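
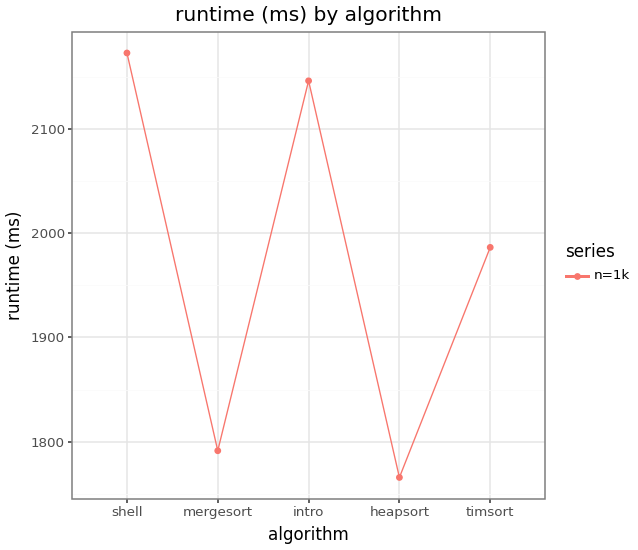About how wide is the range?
≈ 400

Max shell ≈ 2150, min heapsort ≈ 1750; range ≈ 400.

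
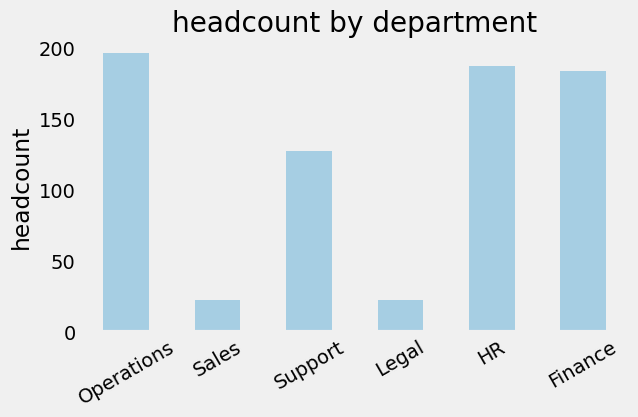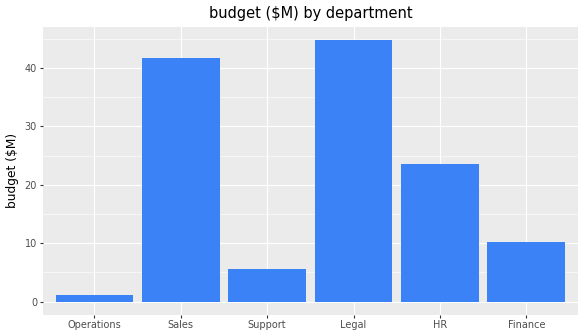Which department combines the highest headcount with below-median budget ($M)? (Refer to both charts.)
Chart 2 median budget ($M) ≈ 15; below-median departments: Operations, Support, Finance. Among those, Operations has the highest headcount (≈ 200).

Operations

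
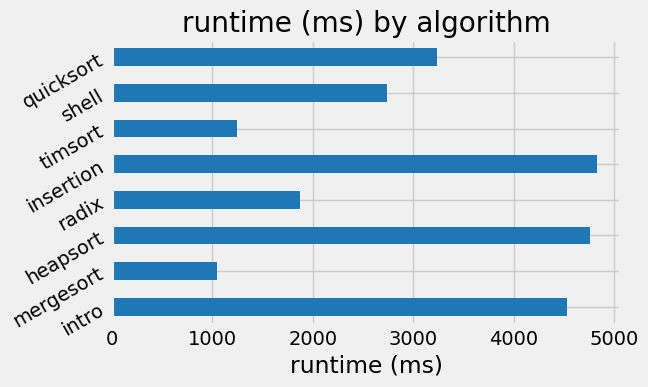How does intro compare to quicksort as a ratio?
intro ≈ 4500, quicksort ≈ 3000; 4500/3000 ≈ 1.5.

≈ 1.5×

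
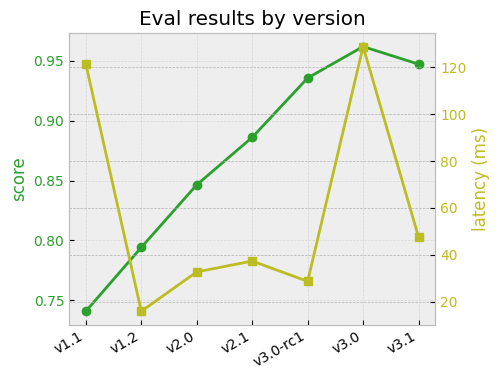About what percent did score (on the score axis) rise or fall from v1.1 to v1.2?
v1.1 ≈ 0.74, v1.2 ≈ 0.80; (0.80 − 0.74) / 0.74 ≈ +8.1%.

≈ +8.1%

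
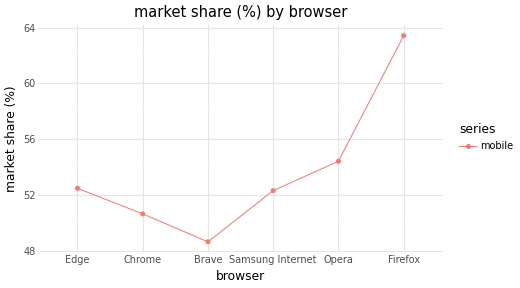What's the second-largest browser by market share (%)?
Opera

Top 3: Firefox ≈ 64, Opera ≈ 54, Edge ≈ 52.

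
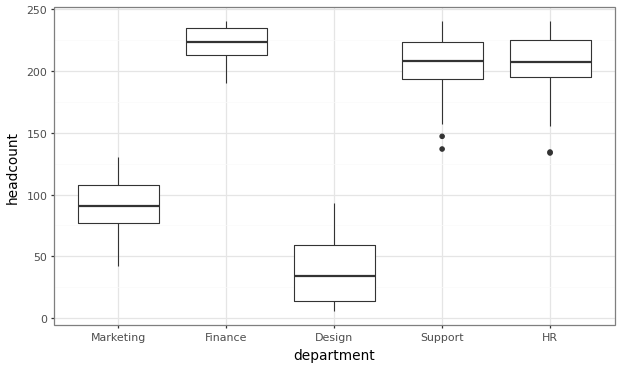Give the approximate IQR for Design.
Q3 ≈ 60, Q1 ≈ 20; IQR ≈ 40.

≈ 40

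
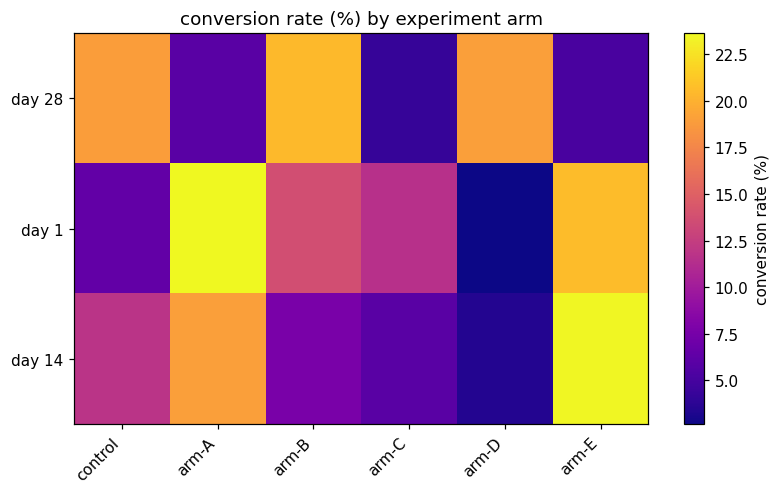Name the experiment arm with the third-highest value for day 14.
Top 4 for day 14: arm-E ≈ 24, arm-A ≈ 18, control ≈ 12, arm-B ≈ 8.

control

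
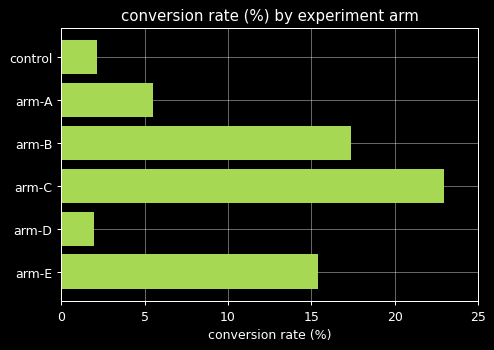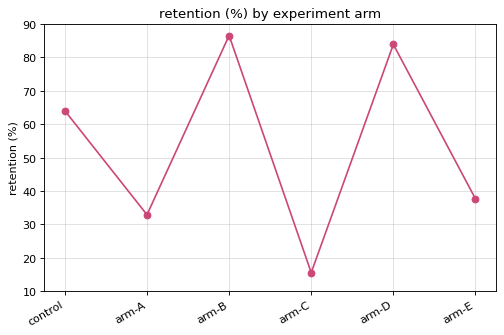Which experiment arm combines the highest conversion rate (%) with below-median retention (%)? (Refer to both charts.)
arm-C

Chart 2 median retention (%) ≈ 50; below-median experiment arms: arm-A, arm-C, arm-E. Among those, arm-C has the highest conversion rate (%) (≈ 25).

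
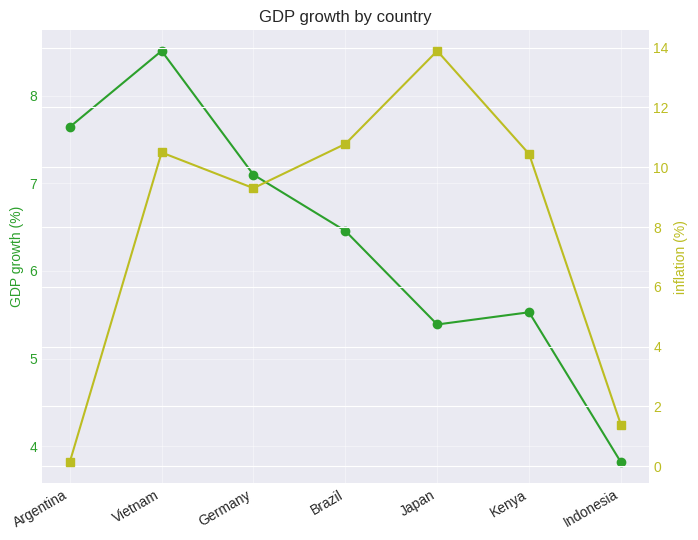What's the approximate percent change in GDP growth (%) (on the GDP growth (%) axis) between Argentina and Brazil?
Argentina ≈ 7.5, Brazil ≈ 6.5; (6.5 − 7.5) / 7.5 ≈ -13.3%.

≈ -13.3%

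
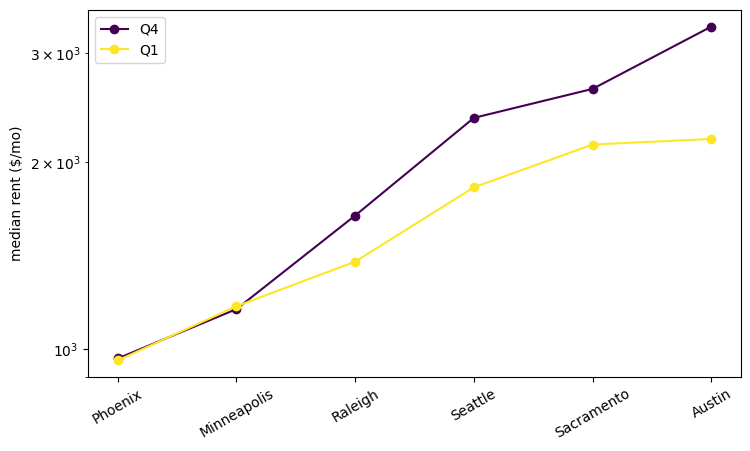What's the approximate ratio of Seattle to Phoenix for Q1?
≈ 1.8×

Seattle ≈ 1800, Phoenix ≈ 1000; 1800/1000 ≈ 1.8.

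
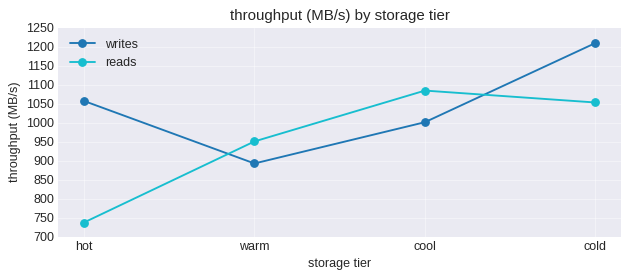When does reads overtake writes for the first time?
hot: reads ≈ 750 vs writes ≈ 1050 (not yet); warm: reads ≈ 950 vs writes ≈ 900 (first crossover).

warm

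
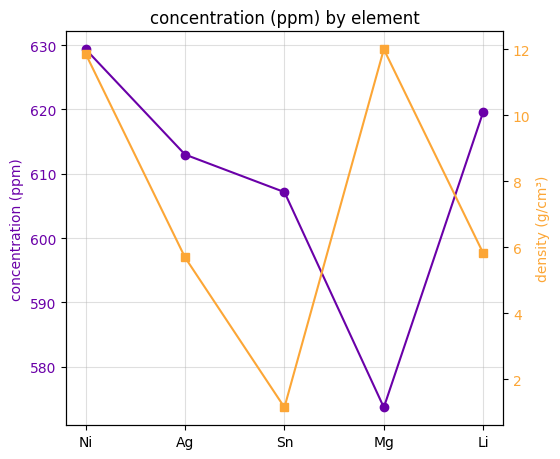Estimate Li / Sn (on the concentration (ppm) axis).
≈ 1.02×

Li ≈ 620, Sn ≈ 605; 620/605 ≈ 1.02.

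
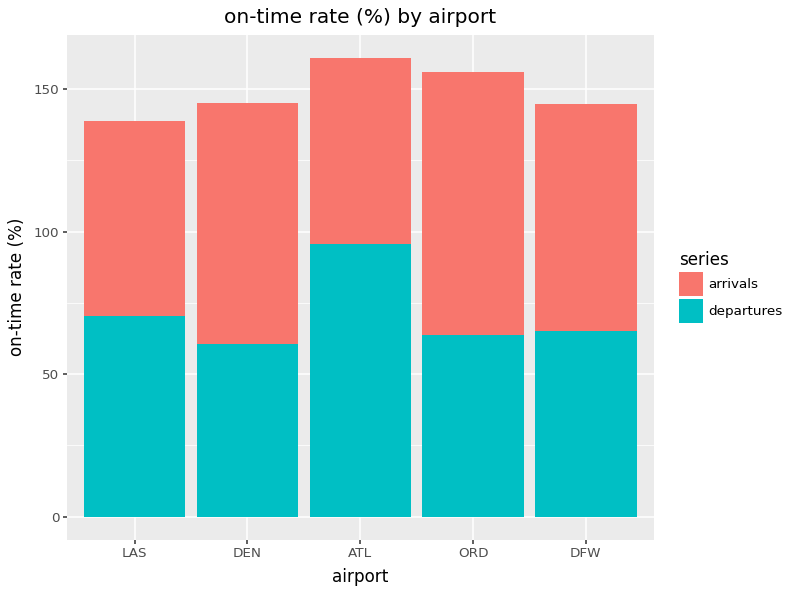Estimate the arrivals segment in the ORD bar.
≈ 100

arrivals top ≈ 160, bottom ≈ 60; segment ≈ 100.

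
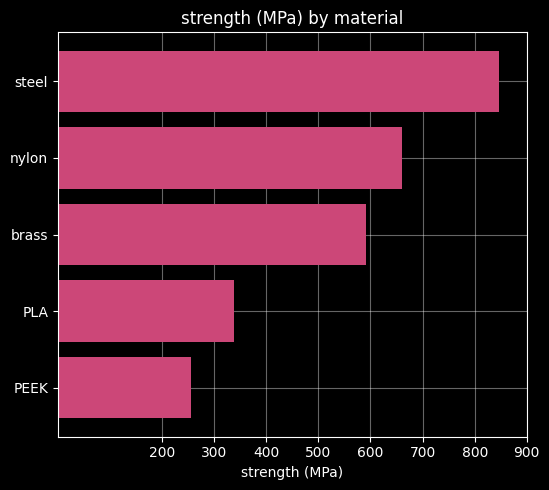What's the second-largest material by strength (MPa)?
nylon

Top 3: steel ≈ 800, nylon ≈ 700, brass ≈ 600.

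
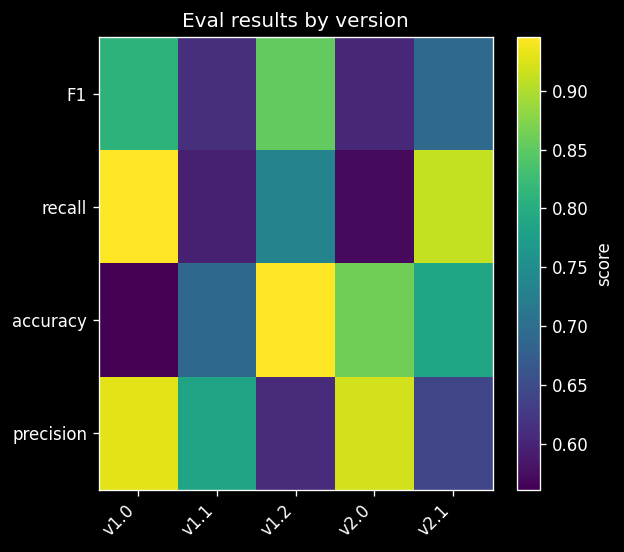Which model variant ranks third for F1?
v2.1

Top 4 for F1: v1.2 ≈ 0.85, v1.0 ≈ 0.80, v2.1 ≈ 0.70, v1.1 ≈ 0.60.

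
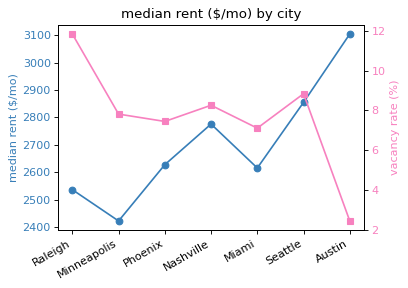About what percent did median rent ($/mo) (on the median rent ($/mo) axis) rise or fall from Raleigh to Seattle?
Raleigh ≈ 2500, Seattle ≈ 2900; (2900 − 2500) / 2500 ≈ +16%.

≈ +16%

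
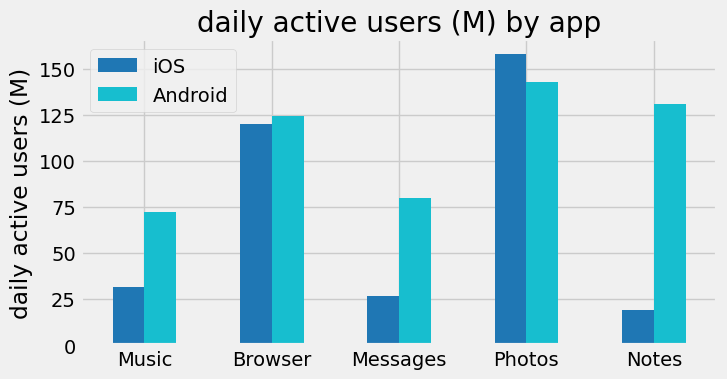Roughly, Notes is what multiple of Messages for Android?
≈ 1.75×

Notes ≈ 140, Messages ≈ 80; 140/80 ≈ 1.75.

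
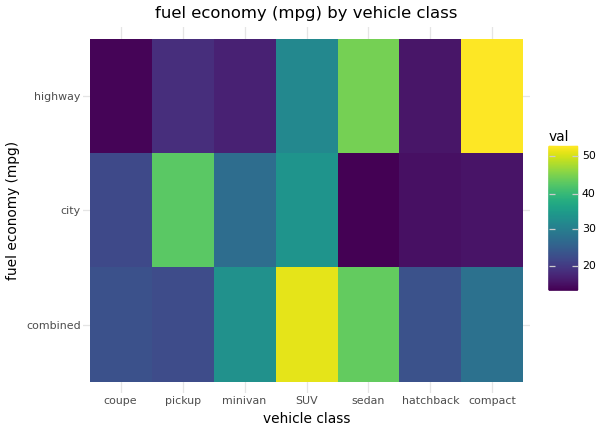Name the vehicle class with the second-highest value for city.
SUV

Top 3 for city: pickup ≈ 45, SUV ≈ 35, minivan ≈ 25.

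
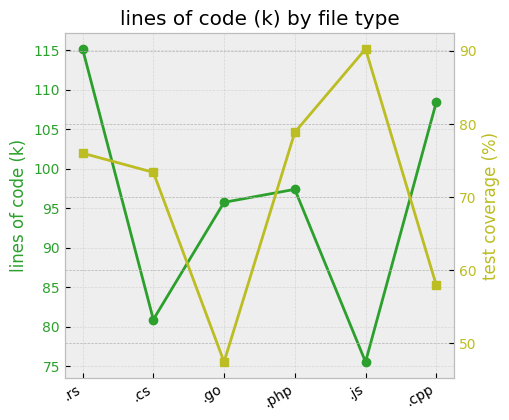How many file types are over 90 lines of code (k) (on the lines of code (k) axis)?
4

Above 90: .rs, .go, .php, .cpp.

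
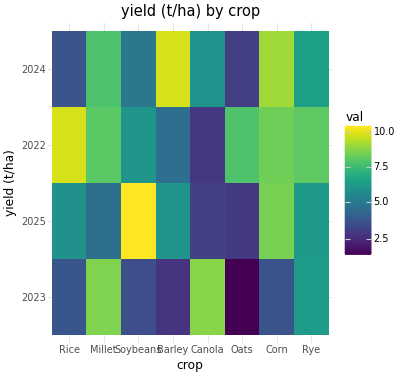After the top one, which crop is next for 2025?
Corn

Top 3 for 2025: Soybeans ≈ 10, Corn ≈ 9, Rye ≈ 6.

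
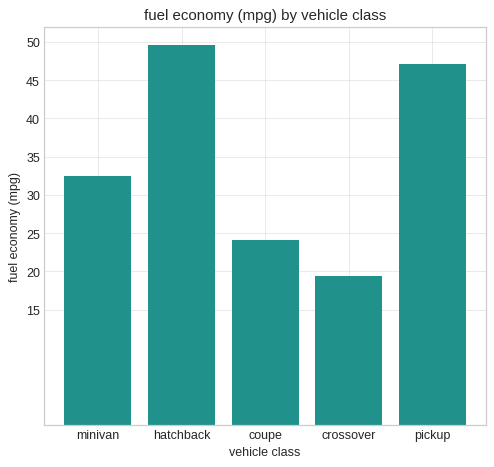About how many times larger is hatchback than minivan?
≈ 1.67×

hatchback ≈ 50, minivan ≈ 30; 50/30 ≈ 1.67.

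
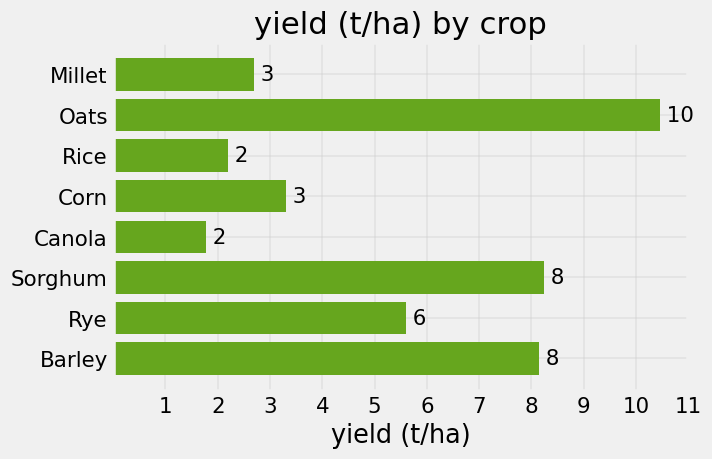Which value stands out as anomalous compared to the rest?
Oats

Oats ≈ 10; the rest sit between ≈ 2 and ≈ 8.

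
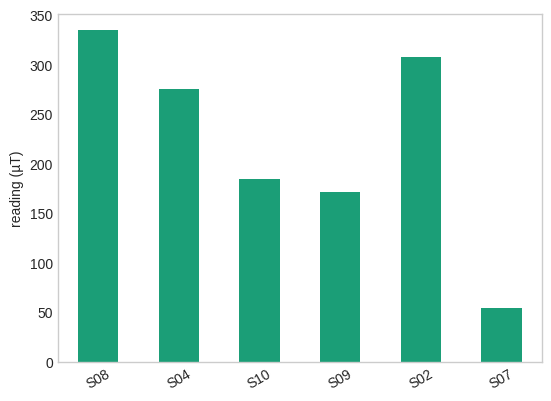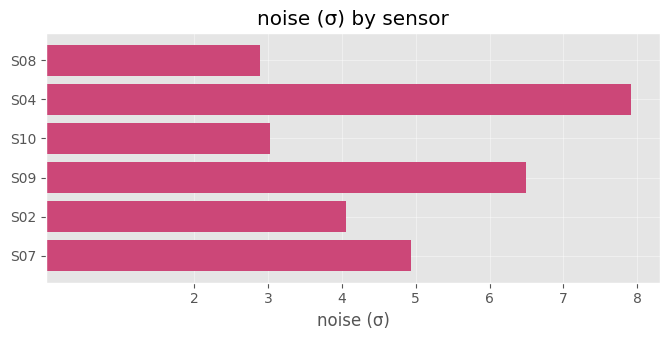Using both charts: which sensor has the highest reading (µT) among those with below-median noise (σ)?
S08

Chart 2 median noise (σ) ≈ 4; below-median sensors: S08, S10, S02. Among those, S08 has the highest reading (µT) (≈ 350).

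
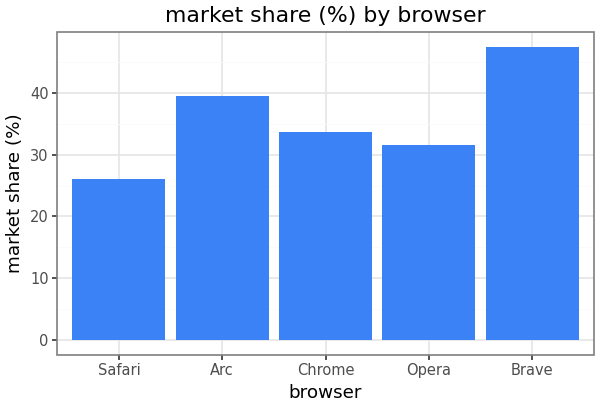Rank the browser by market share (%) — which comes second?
Top 3: Brave ≈ 45, Arc ≈ 40, Chrome ≈ 35.

Arc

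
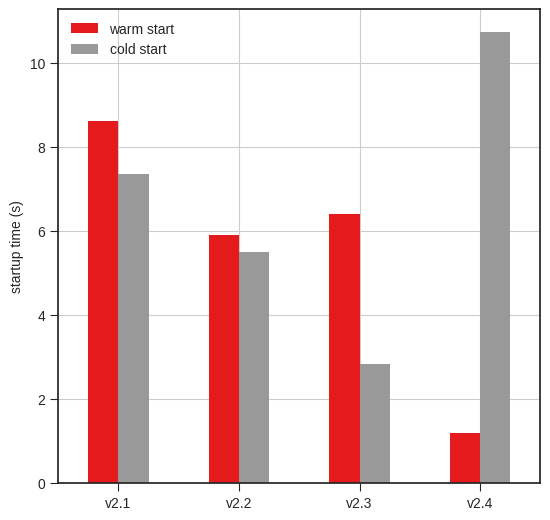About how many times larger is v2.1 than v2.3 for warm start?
v2.1 ≈ 9, v2.3 ≈ 6; 9/6 ≈ 1.5.

≈ 1.5×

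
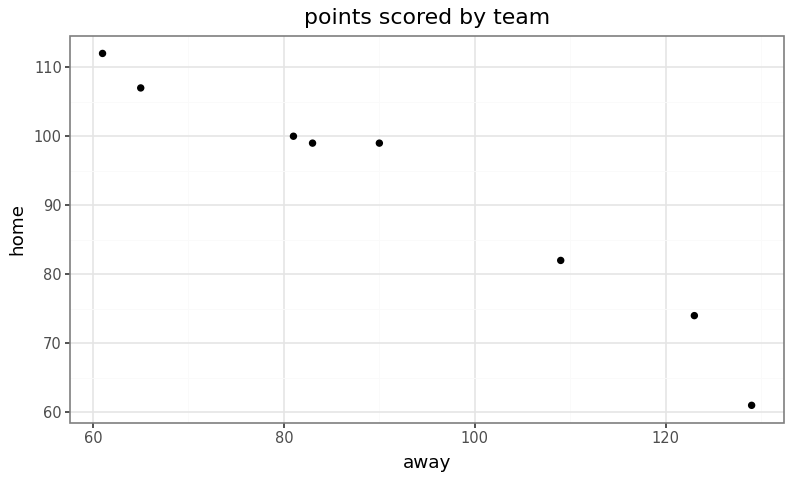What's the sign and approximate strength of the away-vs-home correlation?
negative, strong

Points are negatively correlated; strong (|r| ≈ 1.0).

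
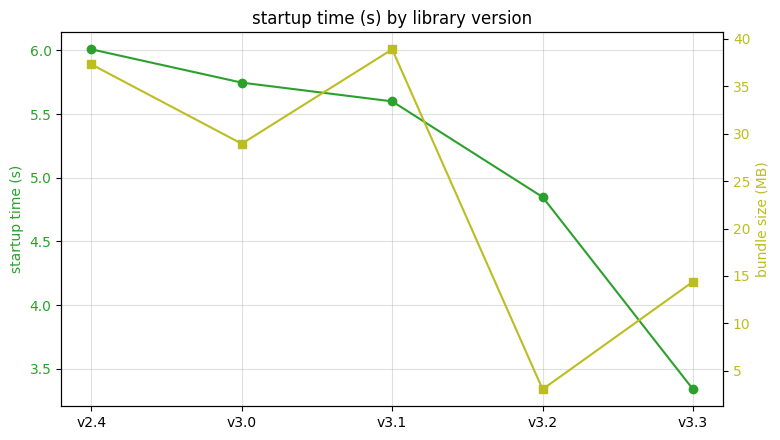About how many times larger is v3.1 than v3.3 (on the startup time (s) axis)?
≈ 1.57×

v3.1 ≈ 5.5, v3.3 ≈ 3.5; 5.5/3.5 ≈ 1.57.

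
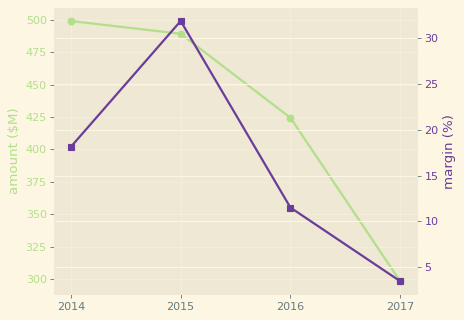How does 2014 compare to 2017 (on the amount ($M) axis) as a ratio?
2014 ≈ 500, 2017 ≈ 300; 500/300 ≈ 1.67.

≈ 1.67×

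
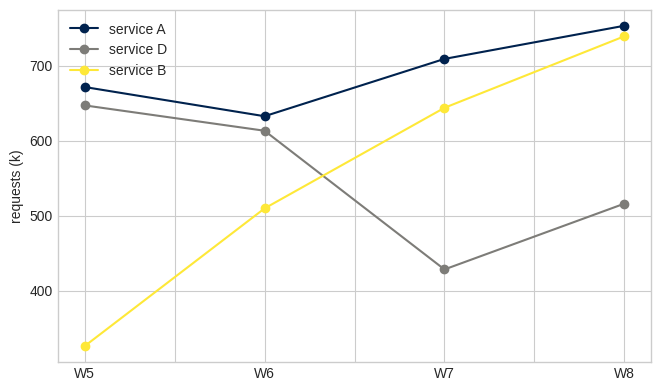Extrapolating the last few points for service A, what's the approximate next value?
≈ 800

Last three: 650, 700, 750 → slope ≈ 50/step → next ≈ 800.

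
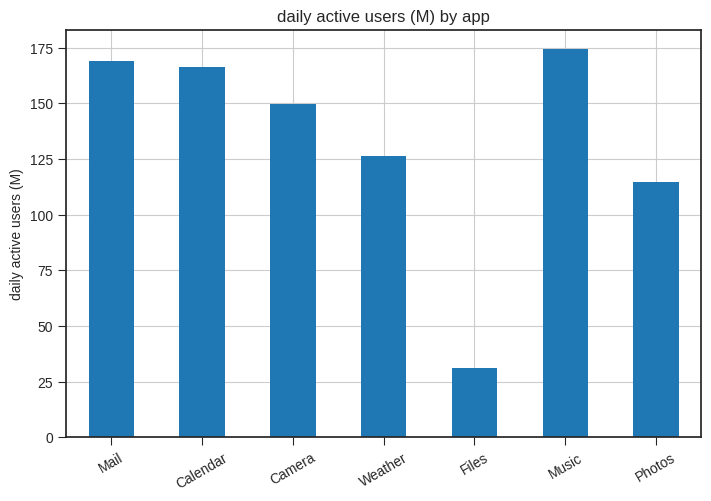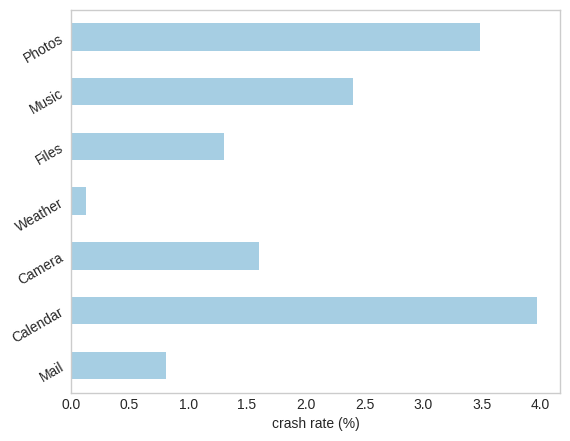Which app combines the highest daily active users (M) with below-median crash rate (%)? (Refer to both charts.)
Chart 2 median crash rate (%) ≈ 1.5; below-median apps: Mail, Weather, Files. Among those, Mail has the highest daily active users (M) (≈ 160).

Mail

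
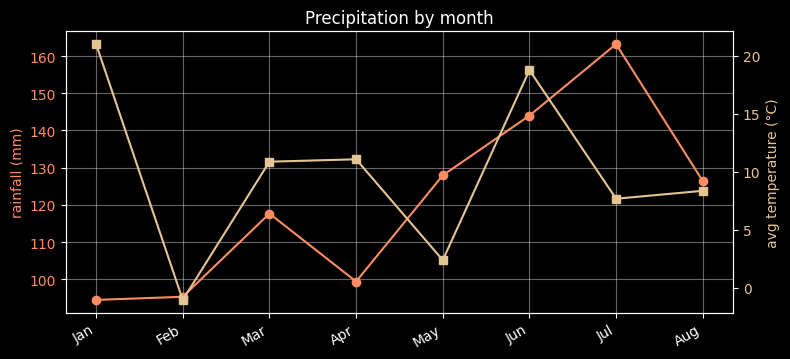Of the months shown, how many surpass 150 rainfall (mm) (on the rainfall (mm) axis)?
Above 150: Jul.

1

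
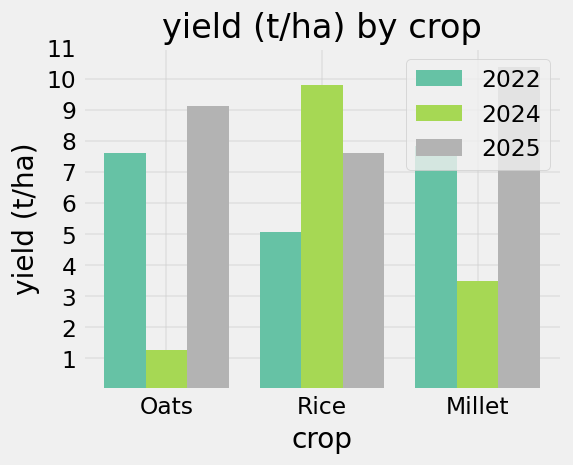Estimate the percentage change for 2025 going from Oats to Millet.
Oats ≈ 9, Millet ≈ 10; (10 − 9) / 9 ≈ +11.1%.

≈ +11.1%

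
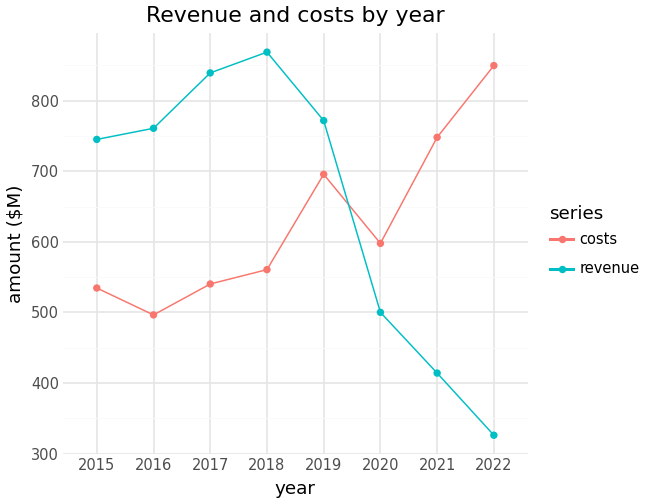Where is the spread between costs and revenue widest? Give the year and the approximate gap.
2022, ≈ 500 $M

2022: costs ≈ 850, revenue ≈ 350 → gap ≈ 500. Next-largest (2021) is only ≈ 350.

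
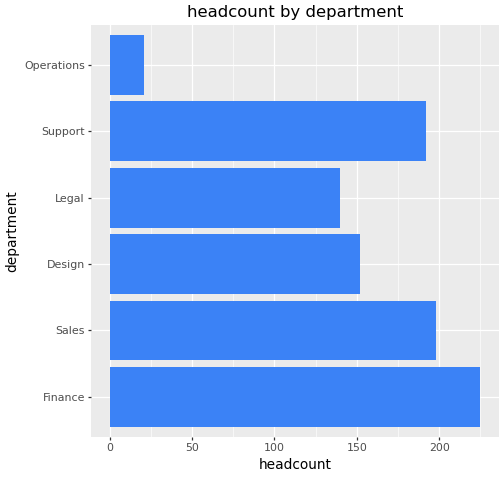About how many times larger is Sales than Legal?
Sales ≈ 200, Legal ≈ 140; 200/140 ≈ 1.43.

≈ 1.43×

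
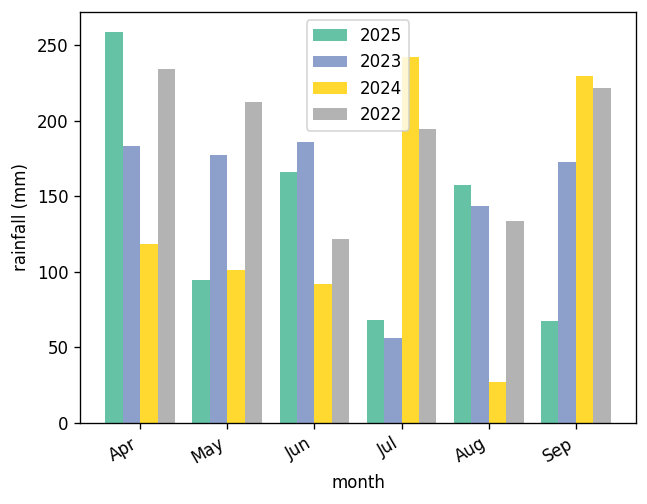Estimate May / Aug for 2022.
≈ 1.6×

May ≈ 200, Aug ≈ 125; 200/125 ≈ 1.6.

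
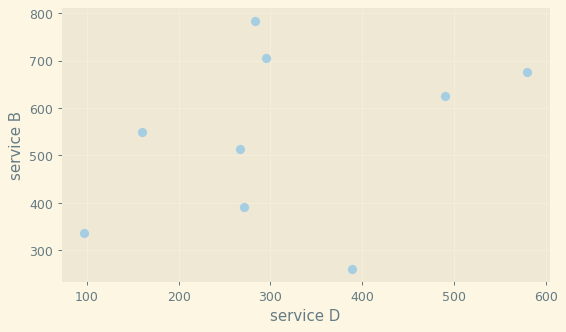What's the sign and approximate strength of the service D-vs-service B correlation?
positive, weak

Points are positively correlated; weak (|r| ≈ 0.3).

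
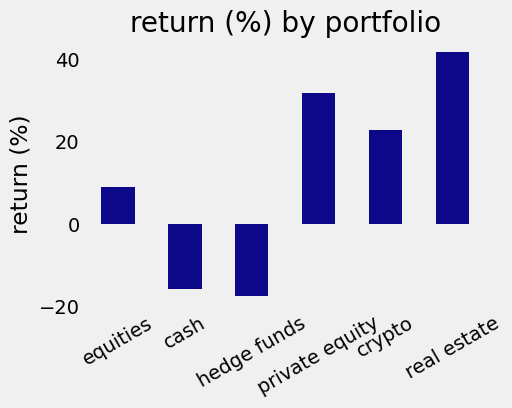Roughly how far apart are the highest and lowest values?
≈ 60

Max real estate ≈ 40, min hedge funds ≈ -20; range ≈ 60.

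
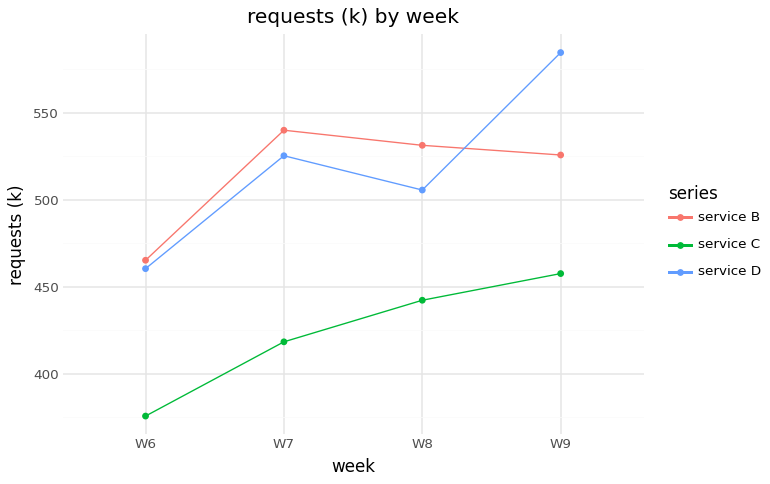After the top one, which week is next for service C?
Top 3 for service C: W9 ≈ 460, W8 ≈ 440, W7 ≈ 420.

W8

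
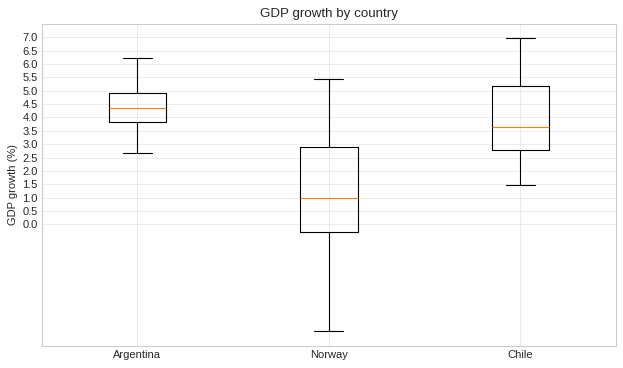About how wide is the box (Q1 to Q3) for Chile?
≈ 2.0

Q3 ≈ 5.0, Q1 ≈ 3.0; IQR ≈ 2.0.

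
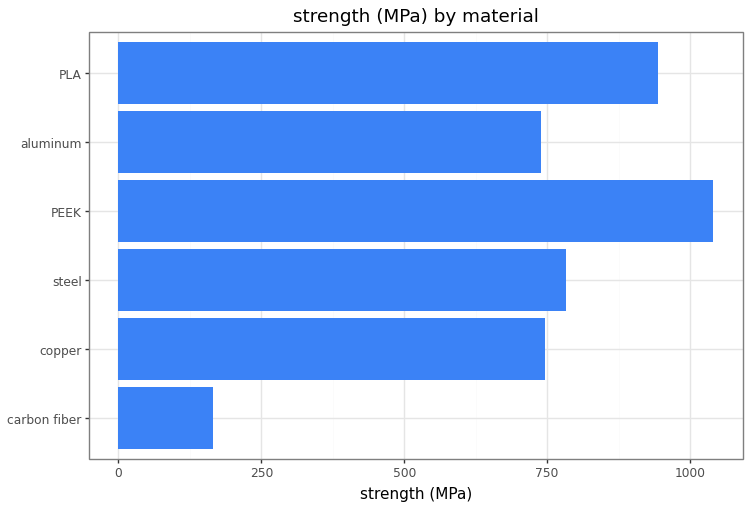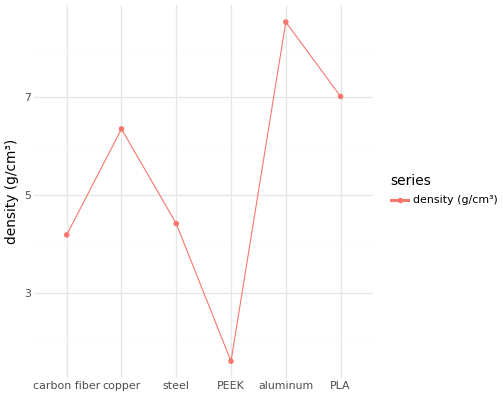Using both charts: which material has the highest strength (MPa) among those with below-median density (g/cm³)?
Chart 2 median density (g/cm³) ≈ 5; below-median materials: carbon fiber, steel, PEEK. Among those, PEEK has the highest strength (MPa) (≈ 1000).

PEEK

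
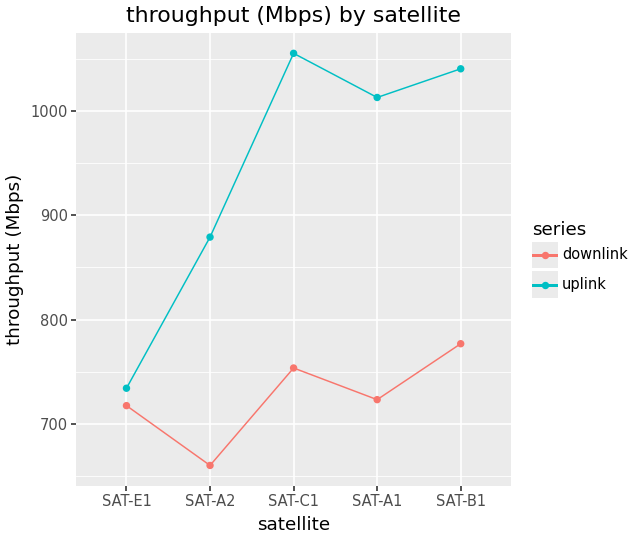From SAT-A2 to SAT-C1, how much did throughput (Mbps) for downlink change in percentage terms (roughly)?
SAT-A2 ≈ 650, SAT-C1 ≈ 750; (750 − 650) / 650 ≈ +15.4%.

≈ +15.4%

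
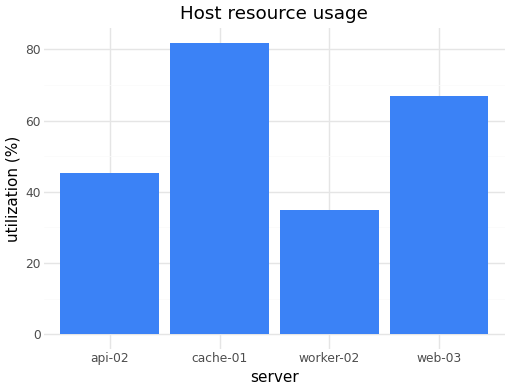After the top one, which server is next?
Top 3: cache-01 ≈ 80, web-03 ≈ 70, api-02 ≈ 50.

web-03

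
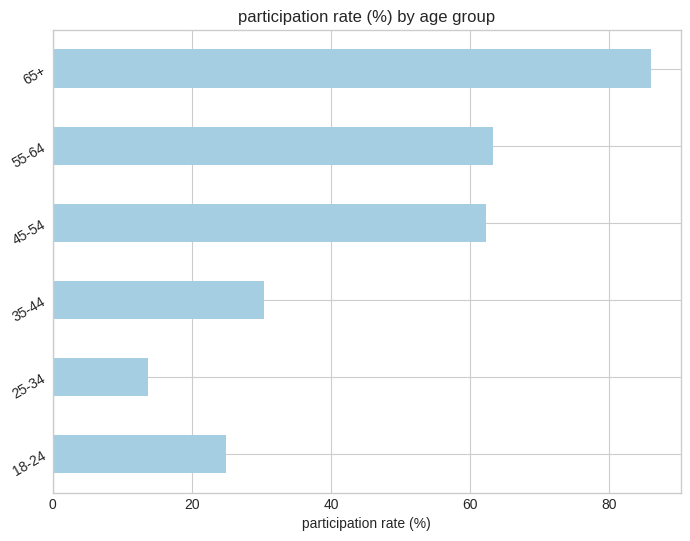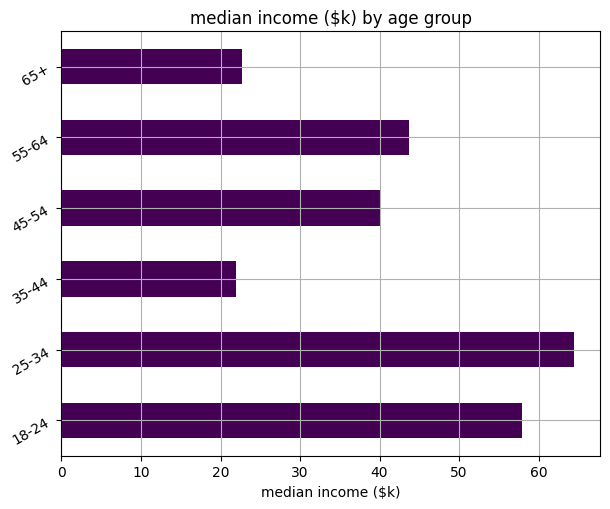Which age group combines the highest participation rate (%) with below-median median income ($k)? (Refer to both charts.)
65+

Chart 2 median median income ($k) ≈ 40; below-median age groups: 35-44, 45-54, 65+. Among those, 65+ has the highest participation rate (%) (≈ 90).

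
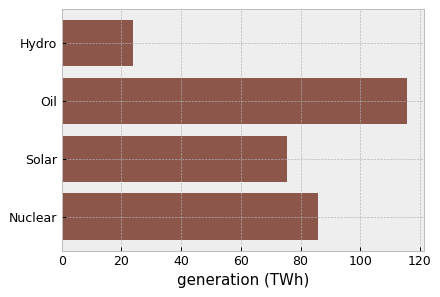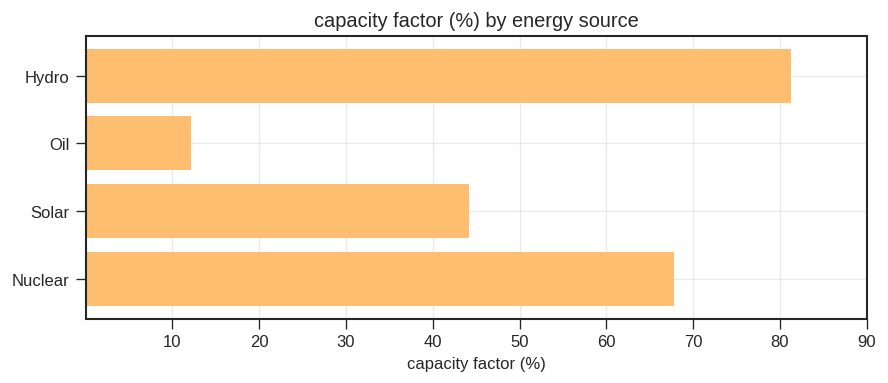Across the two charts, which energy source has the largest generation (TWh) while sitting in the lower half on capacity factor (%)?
Chart 2 median capacity factor (%) ≈ 60; below-median energy sources: Oil, Solar. Among those, Oil has the highest generation (TWh) (≈ 120).

Oil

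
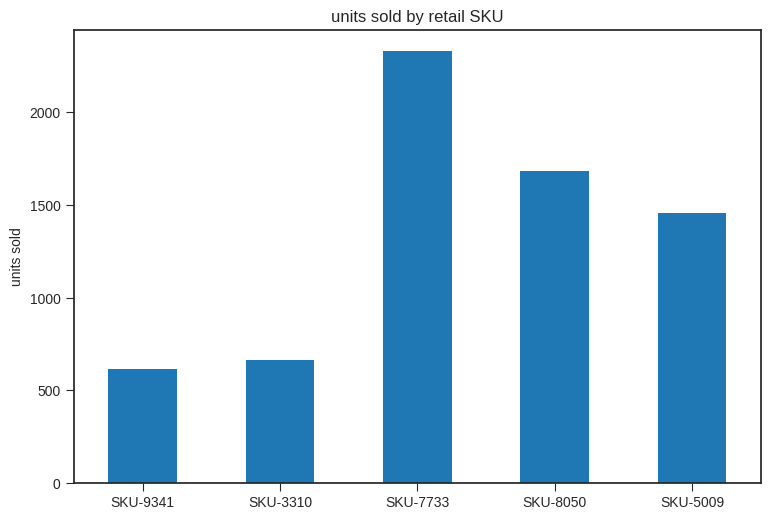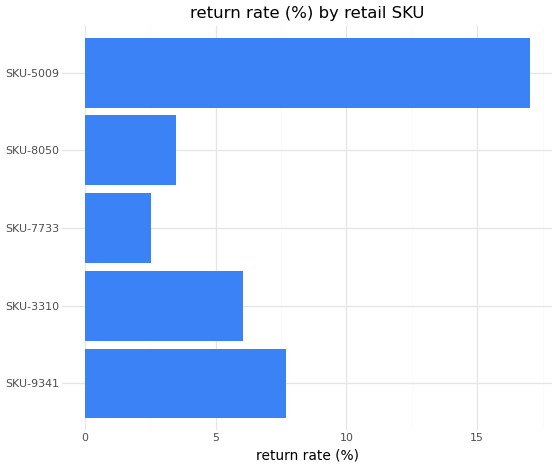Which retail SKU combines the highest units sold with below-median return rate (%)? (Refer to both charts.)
Chart 2 median return rate (%) ≈ 6; below-median retail SKUs: SKU-7733, SKU-8050. Among those, SKU-7733 has the highest units sold (≈ 2500).

SKU-7733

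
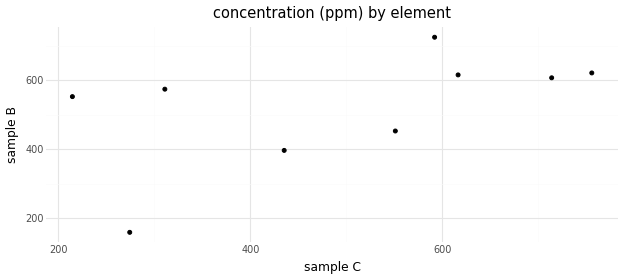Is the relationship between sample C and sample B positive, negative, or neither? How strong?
Points are positively correlated; moderate (|r| ≈ 0.5).

positive, moderate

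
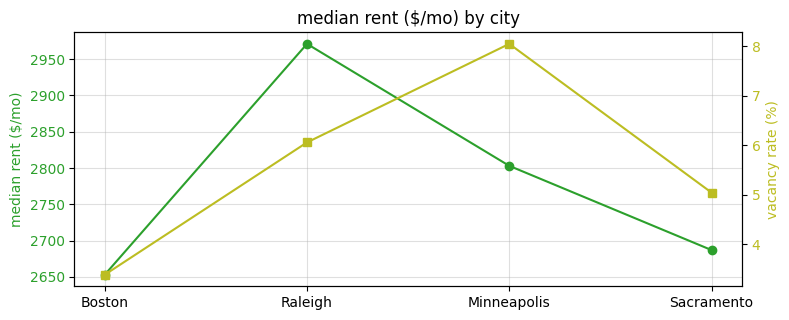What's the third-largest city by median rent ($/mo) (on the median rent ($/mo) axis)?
Sacramento

Top 4 (on the median rent ($/mo) axis): Raleigh ≈ 2950, Minneapolis ≈ 2800, Sacramento ≈ 2700, Boston ≈ 2650.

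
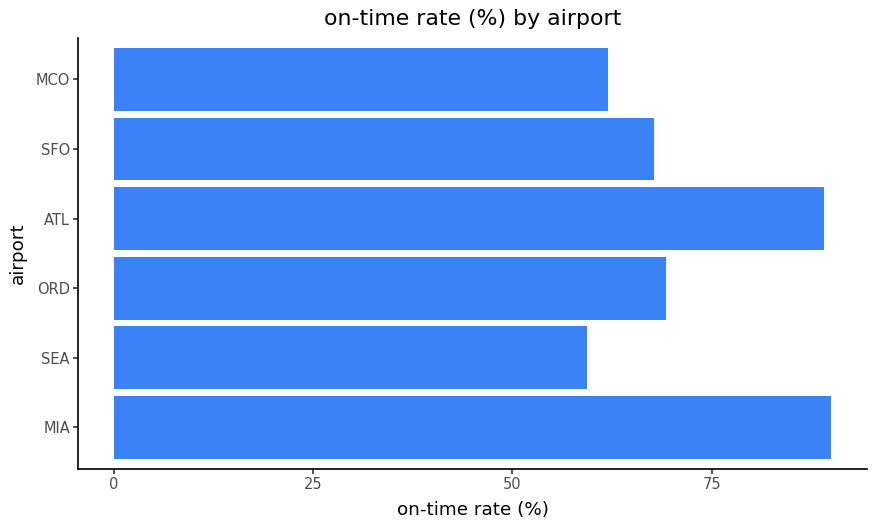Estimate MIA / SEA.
MIA ≈ 90, SEA ≈ 60; 90/60 ≈ 1.5.

≈ 1.5×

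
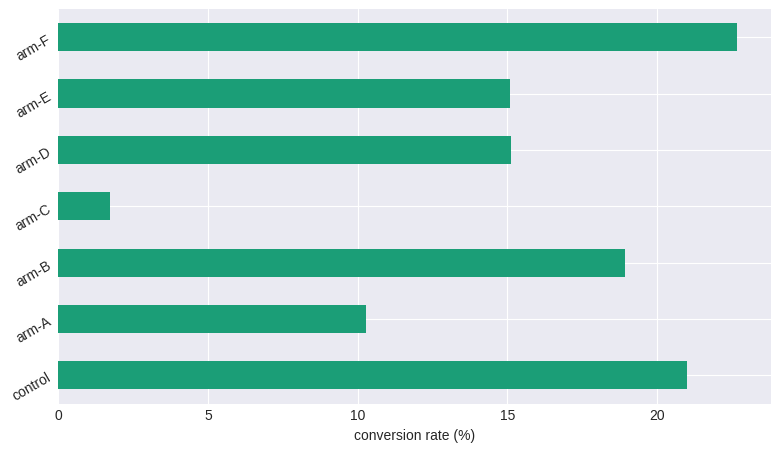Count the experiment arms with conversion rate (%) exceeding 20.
2

Above 20: control, arm-F.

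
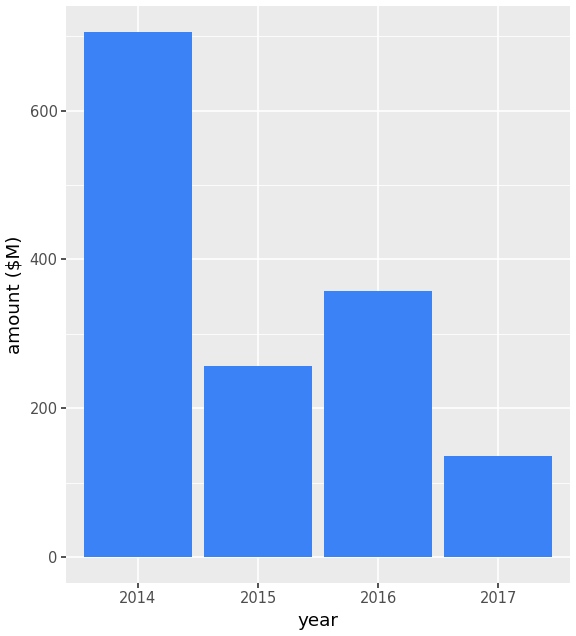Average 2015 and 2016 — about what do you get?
≈ 350

(300 + 400) / 2 ≈ 350.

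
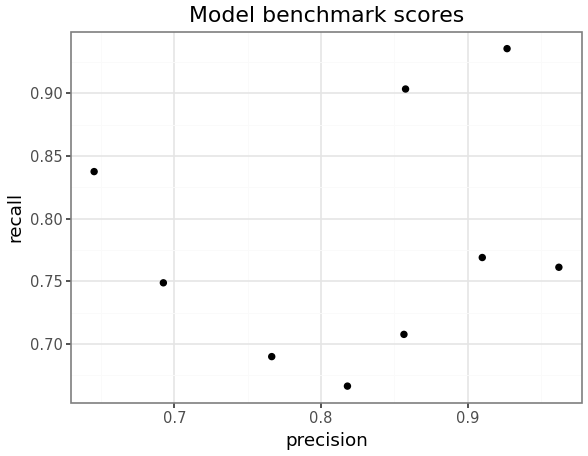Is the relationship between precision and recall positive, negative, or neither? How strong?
Points are roughly uncorrelated; weak (|r| ≈ 0.2).

no clear correlation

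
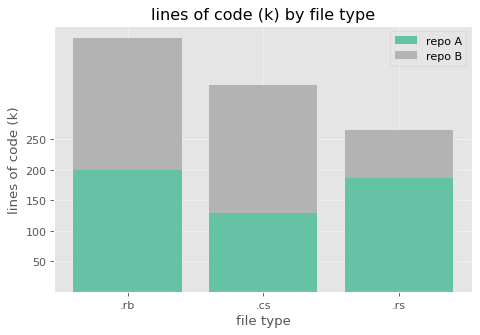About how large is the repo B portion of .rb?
≈ 200

repo B top ≈ 400, bottom ≈ 200; segment ≈ 200.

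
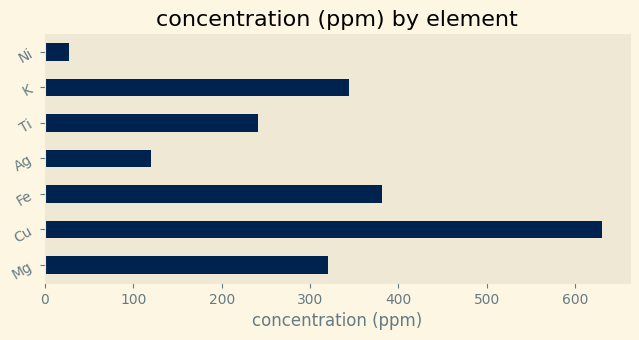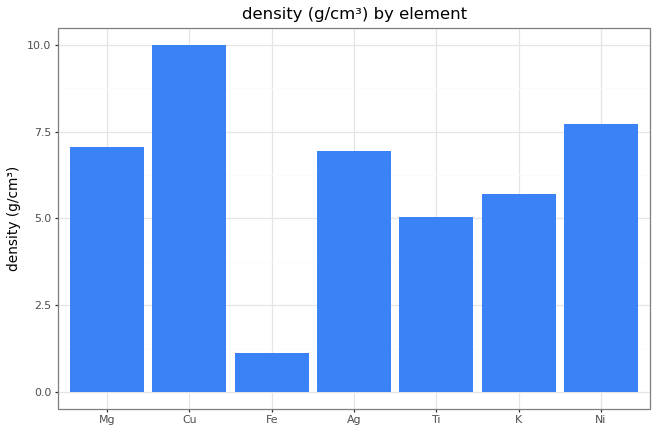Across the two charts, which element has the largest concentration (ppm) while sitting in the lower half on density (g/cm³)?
Chart 2 median density (g/cm³) ≈ 7; below-median elements: Fe, Ti, K. Among those, Fe has the highest concentration (ppm) (≈ 400).

Fe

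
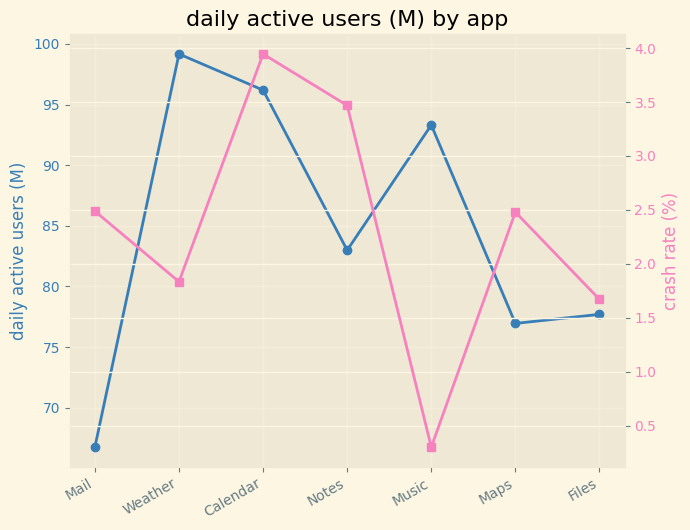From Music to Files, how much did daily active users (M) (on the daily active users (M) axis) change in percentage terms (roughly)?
Music ≈ 95, Files ≈ 80; (80 − 95) / 95 ≈ -15.8%.

≈ -15.8%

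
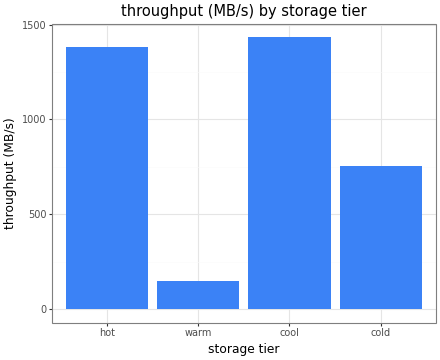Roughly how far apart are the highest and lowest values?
Max cool ≈ 1400, min warm ≈ 200; range ≈ 1200.

≈ 1200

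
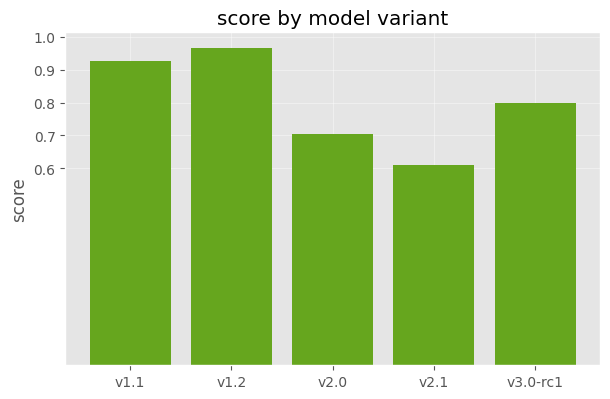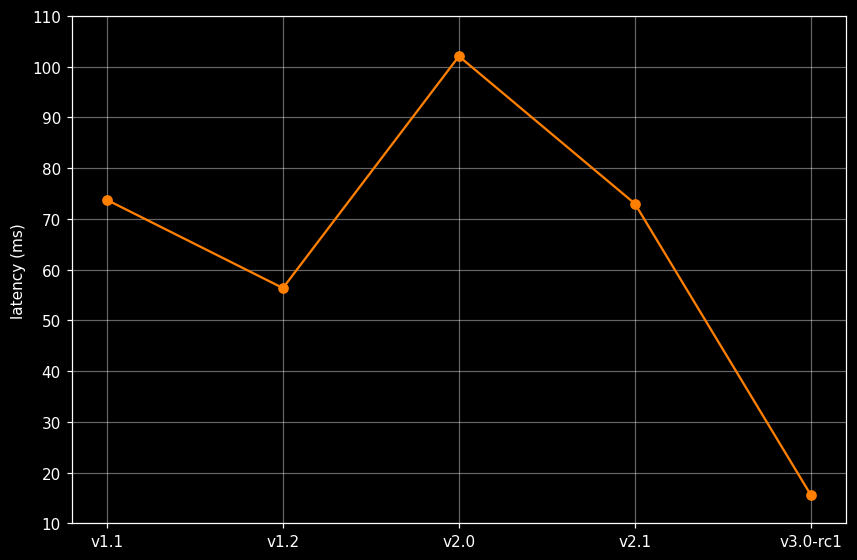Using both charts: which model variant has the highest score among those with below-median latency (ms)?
v1.2

Chart 2 median latency (ms) ≈ 70; below-median model variants: v1.2, v3.0-rc1. Among those, v1.2 has the highest score (≈ 1).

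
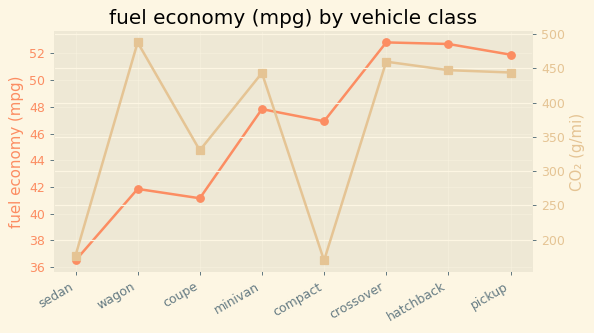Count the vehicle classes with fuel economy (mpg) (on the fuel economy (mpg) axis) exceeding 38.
Above 38: wagon, coupe, minivan, compact, crossover, hatchback, pickup.

7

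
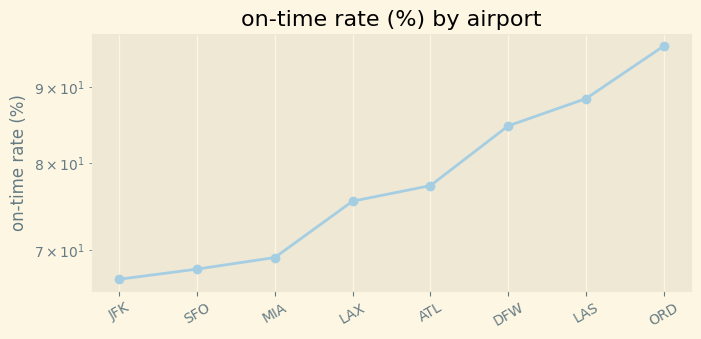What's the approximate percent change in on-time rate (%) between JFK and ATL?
JFK ≈ 65, ATL ≈ 75; (75 − 65) / 65 ≈ +15.4%.

≈ +15.4%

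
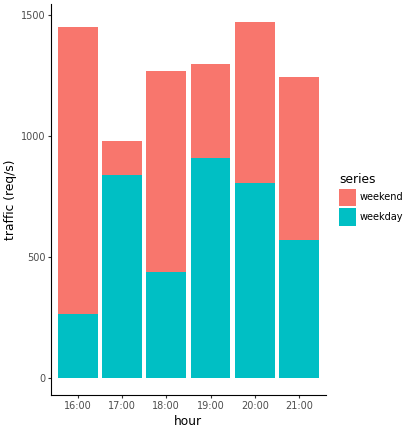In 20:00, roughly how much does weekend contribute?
weekend top ≈ 1400, bottom ≈ 800; segment ≈ 600.

≈ 600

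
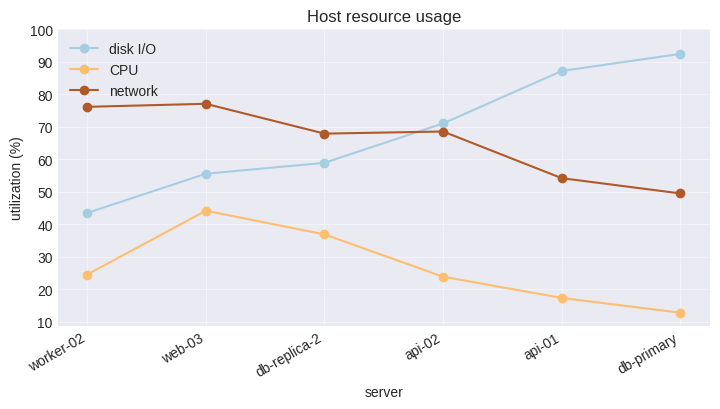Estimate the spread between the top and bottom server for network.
Max web-03 ≈ 80, min db-primary ≈ 50; range ≈ 30.

≈ 30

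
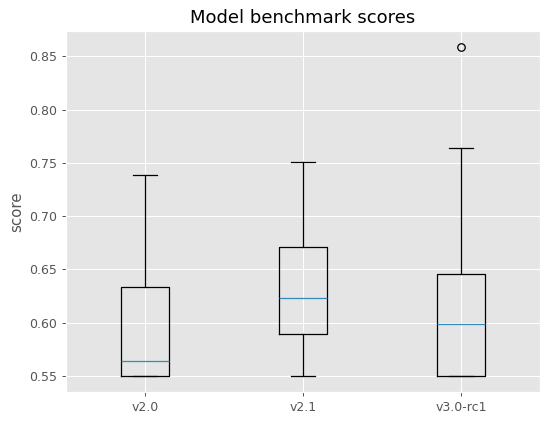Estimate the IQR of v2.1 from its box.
≈ 0.08

Q3 ≈ 0.67, Q1 ≈ 0.59; IQR ≈ 0.08.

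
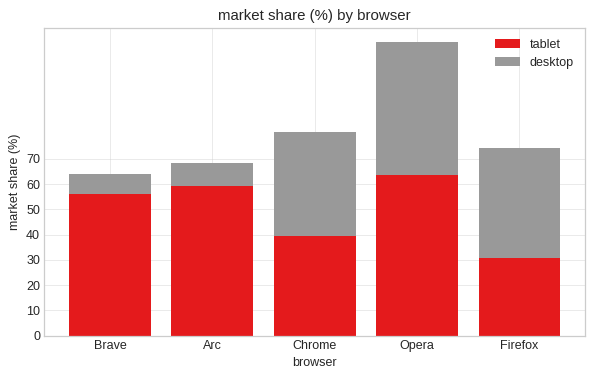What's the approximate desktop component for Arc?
≈ 10

desktop top ≈ 70, bottom ≈ 60; segment ≈ 10.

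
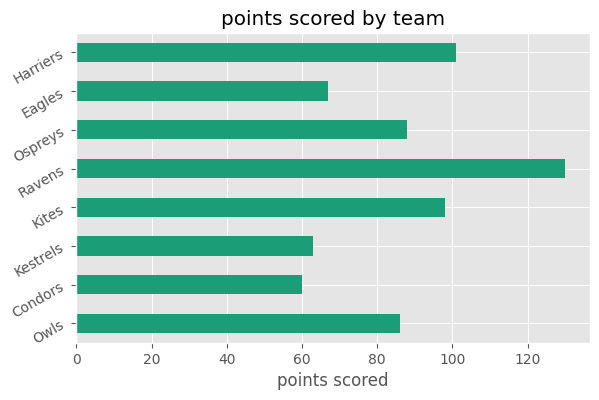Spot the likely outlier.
Ravens

Ravens ≈ 120; the rest sit between ≈ 60 and ≈ 100.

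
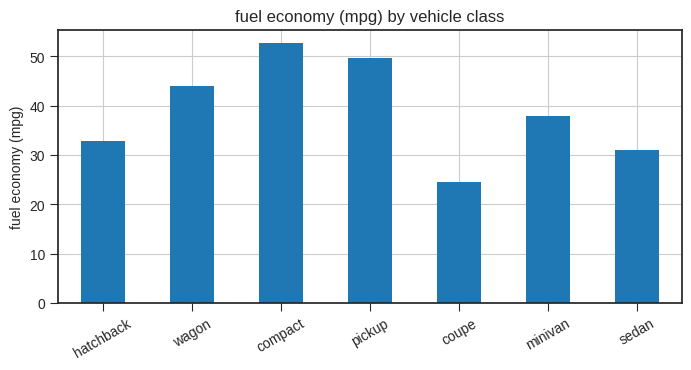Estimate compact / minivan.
compact ≈ 55, minivan ≈ 40; 55/40 ≈ 1.38.

≈ 1.38×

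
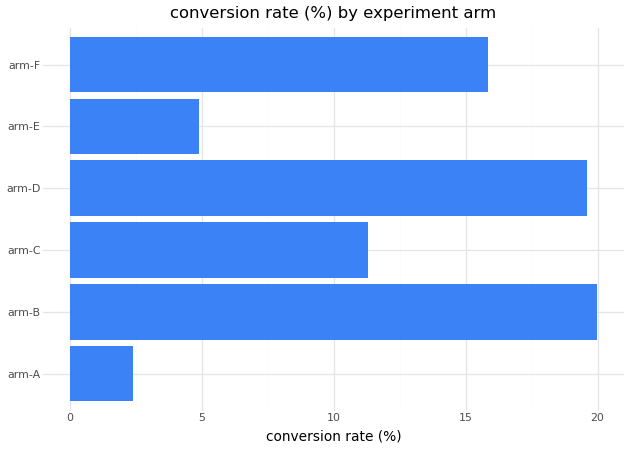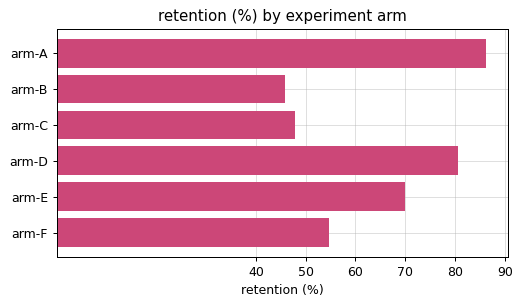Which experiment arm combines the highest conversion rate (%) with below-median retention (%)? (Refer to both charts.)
Chart 2 median retention (%) ≈ 60; below-median experiment arms: arm-B, arm-C, arm-F. Among those, arm-B has the highest conversion rate (%) (≈ 20).

arm-B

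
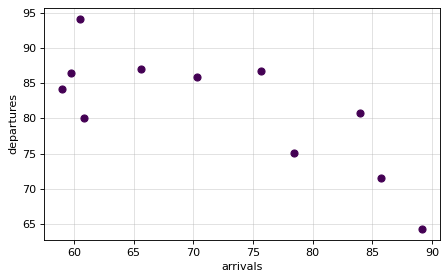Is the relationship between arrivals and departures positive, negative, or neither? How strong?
negative, strong

Points are negatively correlated; strong (|r| ≈ 0.8).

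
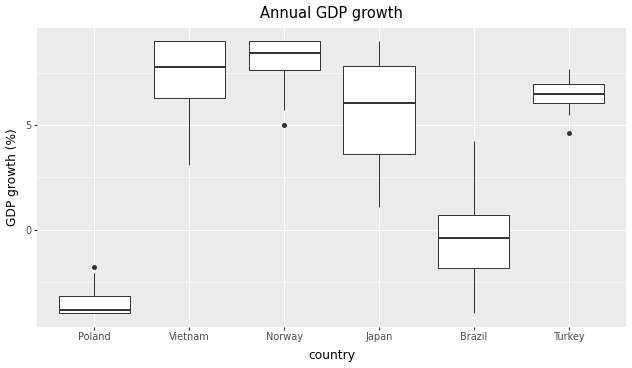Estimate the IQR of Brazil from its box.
Q3 ≈ 0, Q1 ≈ -2; IQR ≈ 2.

≈ 2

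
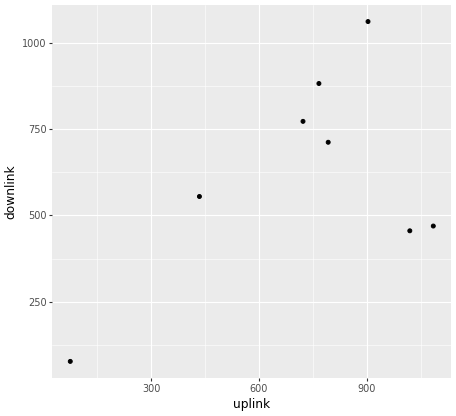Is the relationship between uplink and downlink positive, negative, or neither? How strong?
Points are positively correlated; moderate (|r| ≈ 0.5).

positive, moderate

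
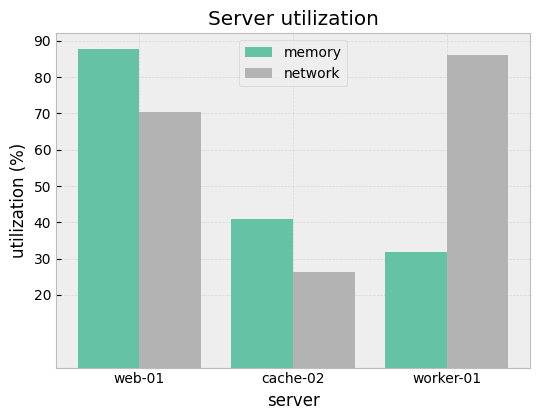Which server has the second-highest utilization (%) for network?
Top 3 for network: worker-01 ≈ 90, web-01 ≈ 70, cache-02 ≈ 30.

web-01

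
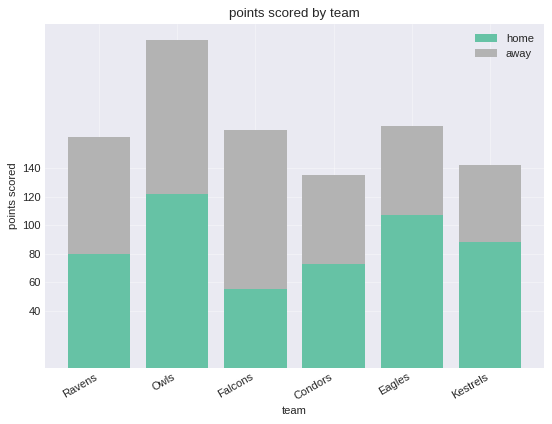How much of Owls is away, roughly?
away top ≈ 240, bottom ≈ 120; segment ≈ 120.

≈ 120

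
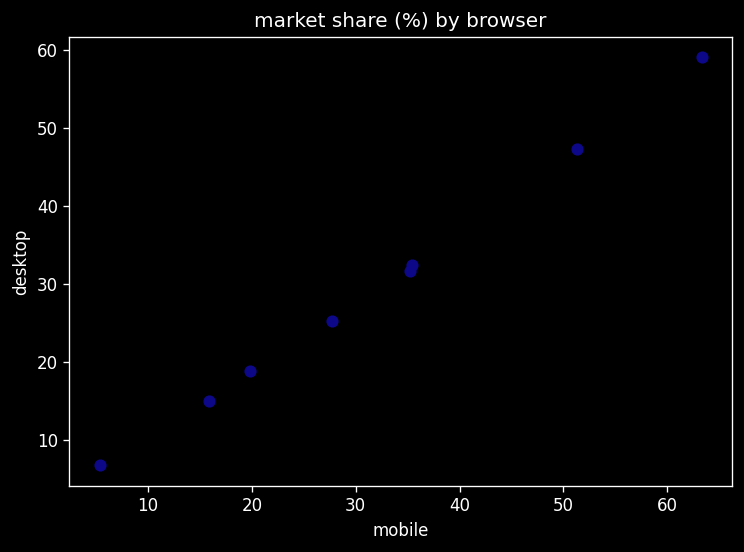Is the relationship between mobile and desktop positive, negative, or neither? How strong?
positive, strong

Points are positively correlated; strong (|r| ≈ 1.0).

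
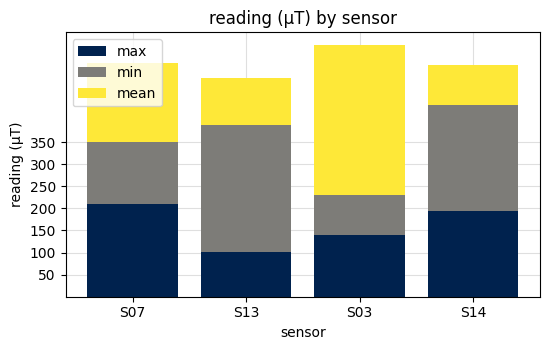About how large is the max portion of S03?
max top ≈ 150, bottom ≈ 0; segment ≈ 150.

≈ 150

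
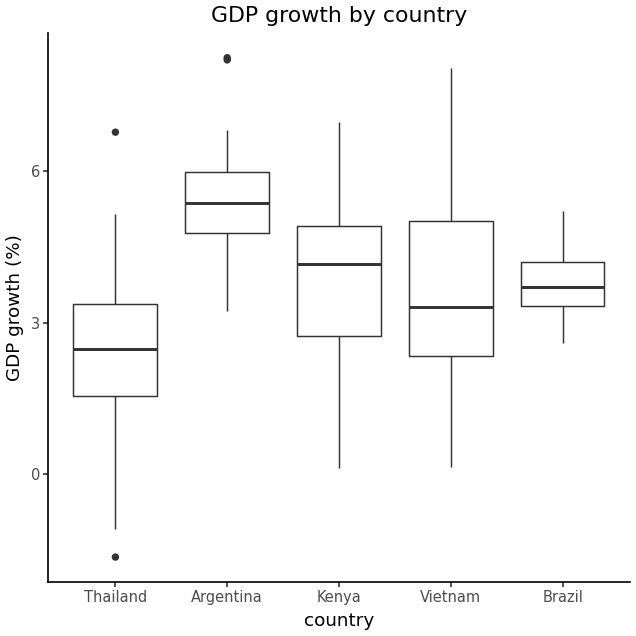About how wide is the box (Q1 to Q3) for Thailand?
≈ 2.0

Q3 ≈ 3.5, Q1 ≈ 1.5; IQR ≈ 2.0.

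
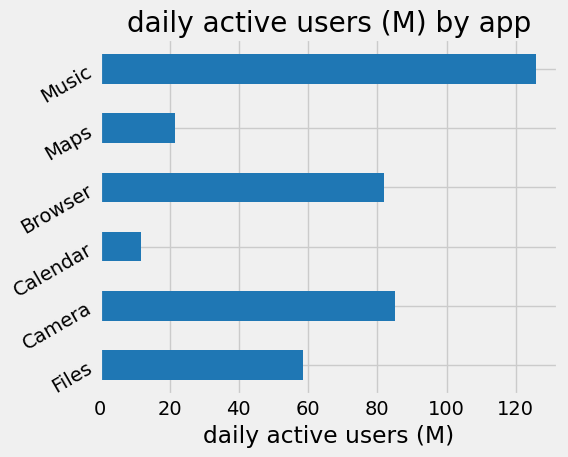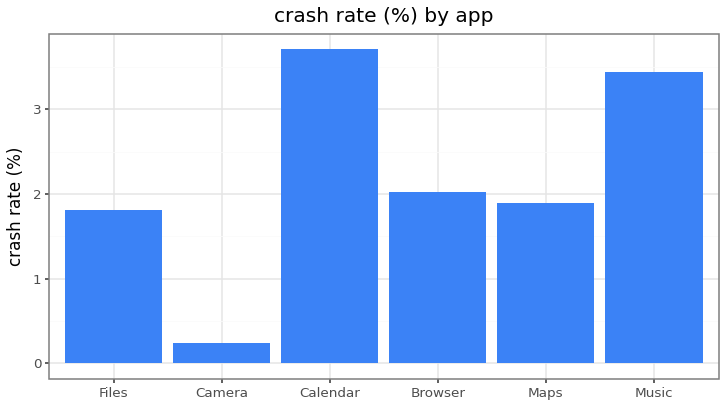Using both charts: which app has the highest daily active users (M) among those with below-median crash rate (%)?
Chart 2 median crash rate (%) ≈ 2; below-median apps: Files, Camera, Maps. Among those, Camera has the highest daily active users (M) (≈ 80).

Camera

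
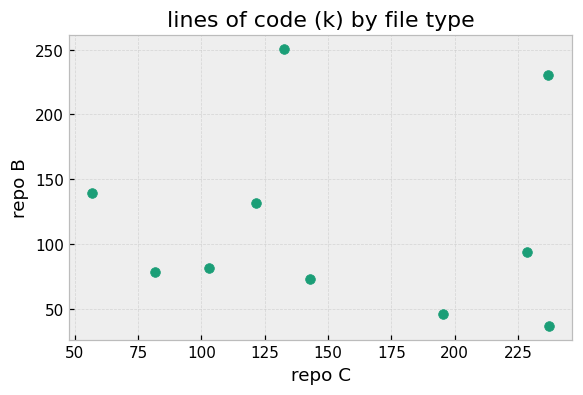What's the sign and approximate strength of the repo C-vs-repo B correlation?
Points are roughly uncorrelated; weak (|r| ≈ 0.1).

no clear correlation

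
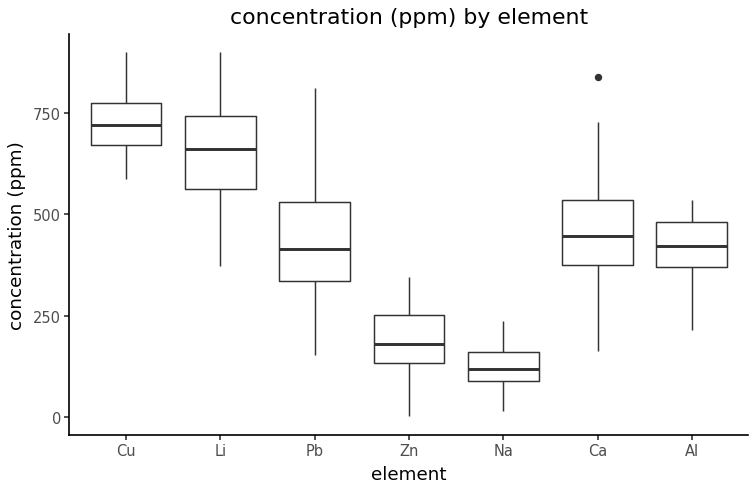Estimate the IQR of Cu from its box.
≈ 100

Q3 ≈ 800, Q1 ≈ 700; IQR ≈ 100.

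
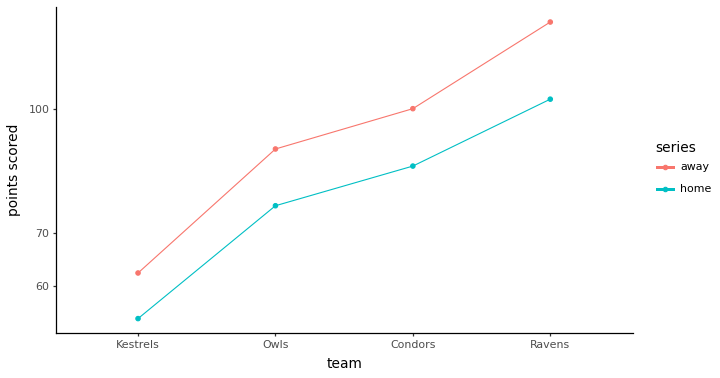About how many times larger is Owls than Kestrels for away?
Owls ≈ 90, Kestrels ≈ 60; 90/60 ≈ 1.5.

≈ 1.5×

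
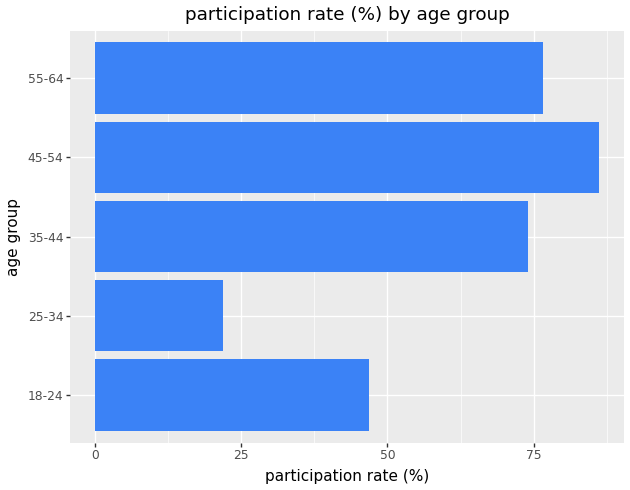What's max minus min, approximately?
Max 45-54 ≈ 90, min 25-34 ≈ 20; range ≈ 70.

≈ 70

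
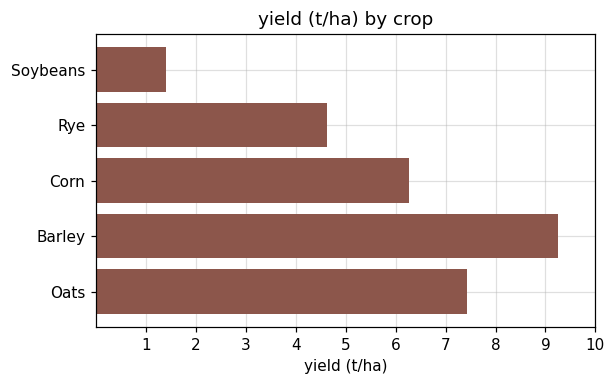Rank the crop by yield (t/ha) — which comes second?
Oats

Top 3: Barley ≈ 9, Oats ≈ 7, Corn ≈ 6.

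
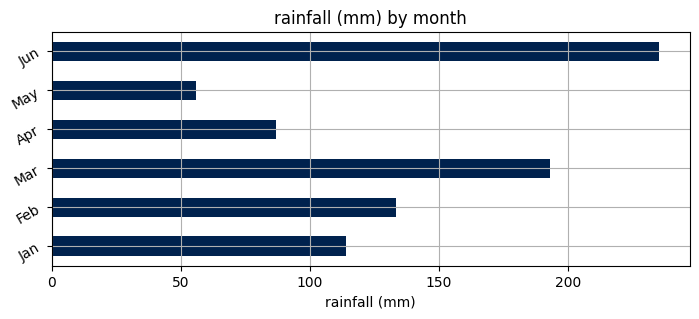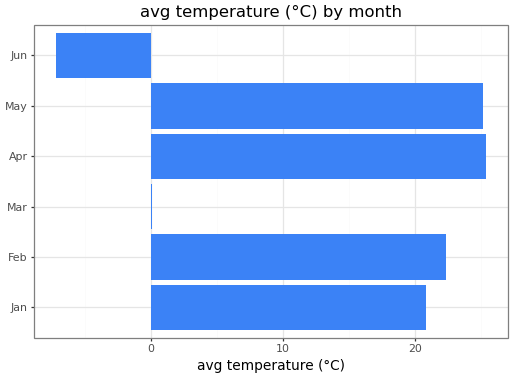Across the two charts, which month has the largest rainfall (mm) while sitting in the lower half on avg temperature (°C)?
Chart 2 median avg temperature (°C) ≈ 20; below-median months: Jan, Mar, Jun. Among those, Jun has the highest rainfall (mm) (≈ 225).

Jun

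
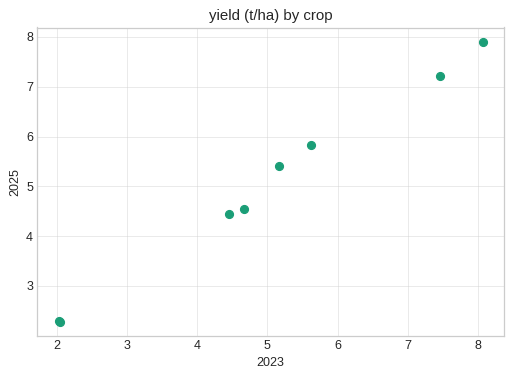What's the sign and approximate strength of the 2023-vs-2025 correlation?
positive, strong

Points are positively correlated; strong (|r| ≈ 1.0).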